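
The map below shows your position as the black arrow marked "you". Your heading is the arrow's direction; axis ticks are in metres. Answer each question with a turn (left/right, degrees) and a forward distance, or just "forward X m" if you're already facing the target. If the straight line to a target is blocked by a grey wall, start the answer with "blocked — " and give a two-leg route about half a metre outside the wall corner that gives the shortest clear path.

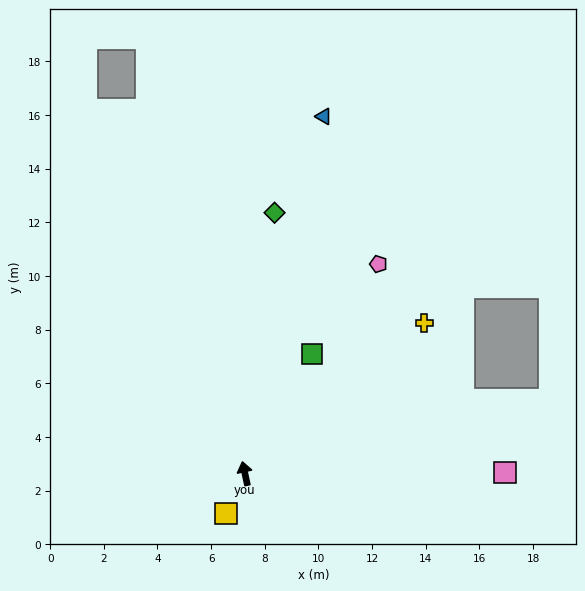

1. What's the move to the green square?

turn right 41°, forward 5.1 m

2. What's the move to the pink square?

turn right 102°, forward 9.7 m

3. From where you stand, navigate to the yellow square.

turn left 142°, forward 1.7 m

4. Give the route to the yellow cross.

turn right 62°, forward 8.7 m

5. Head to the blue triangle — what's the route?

turn right 25°, forward 13.6 m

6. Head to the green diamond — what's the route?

turn right 19°, forward 9.8 m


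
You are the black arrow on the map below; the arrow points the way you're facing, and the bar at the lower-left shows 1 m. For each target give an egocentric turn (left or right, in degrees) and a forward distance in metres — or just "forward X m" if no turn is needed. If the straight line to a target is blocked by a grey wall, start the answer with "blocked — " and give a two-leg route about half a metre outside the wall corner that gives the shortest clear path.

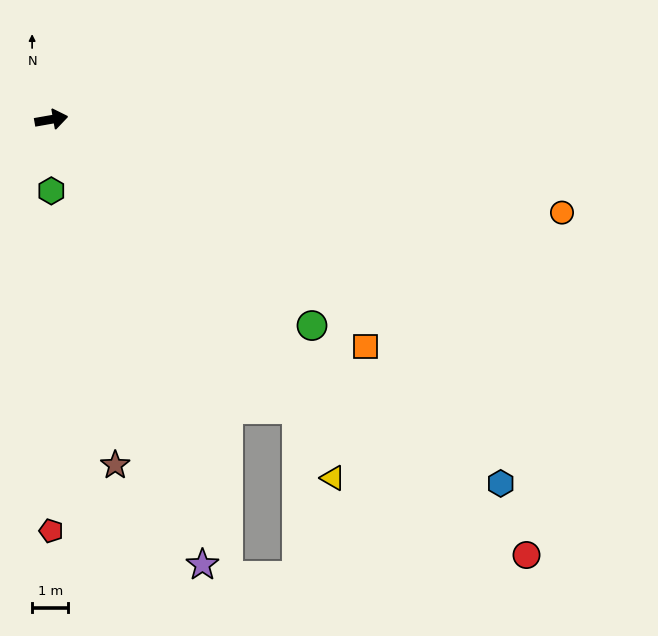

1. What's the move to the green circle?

turn right 48°, forward 9.2 m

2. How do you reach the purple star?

turn right 81°, forward 13.0 m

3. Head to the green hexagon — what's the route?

turn right 100°, forward 2.0 m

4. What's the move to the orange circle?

turn right 20°, forward 14.3 m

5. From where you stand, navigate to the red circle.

turn right 52°, forward 17.8 m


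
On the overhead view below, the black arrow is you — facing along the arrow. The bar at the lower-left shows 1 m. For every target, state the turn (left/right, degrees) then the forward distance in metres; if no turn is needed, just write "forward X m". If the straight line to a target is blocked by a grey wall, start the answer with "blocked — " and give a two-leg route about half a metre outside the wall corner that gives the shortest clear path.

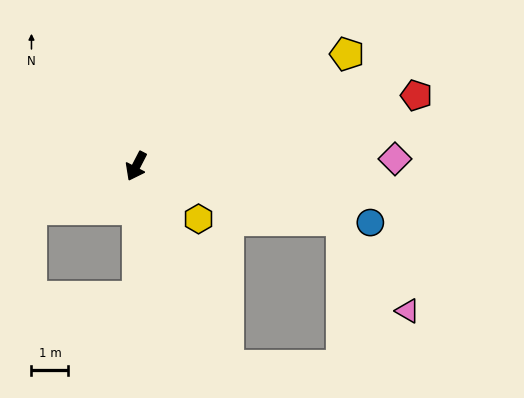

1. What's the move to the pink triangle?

blocked — turn left 103°, forward 5.8 m, then turn right 40°, forward 3.0 m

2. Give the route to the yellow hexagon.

turn left 77°, forward 2.2 m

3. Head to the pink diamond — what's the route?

turn left 119°, forward 7.0 m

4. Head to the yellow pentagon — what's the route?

turn left 145°, forward 6.5 m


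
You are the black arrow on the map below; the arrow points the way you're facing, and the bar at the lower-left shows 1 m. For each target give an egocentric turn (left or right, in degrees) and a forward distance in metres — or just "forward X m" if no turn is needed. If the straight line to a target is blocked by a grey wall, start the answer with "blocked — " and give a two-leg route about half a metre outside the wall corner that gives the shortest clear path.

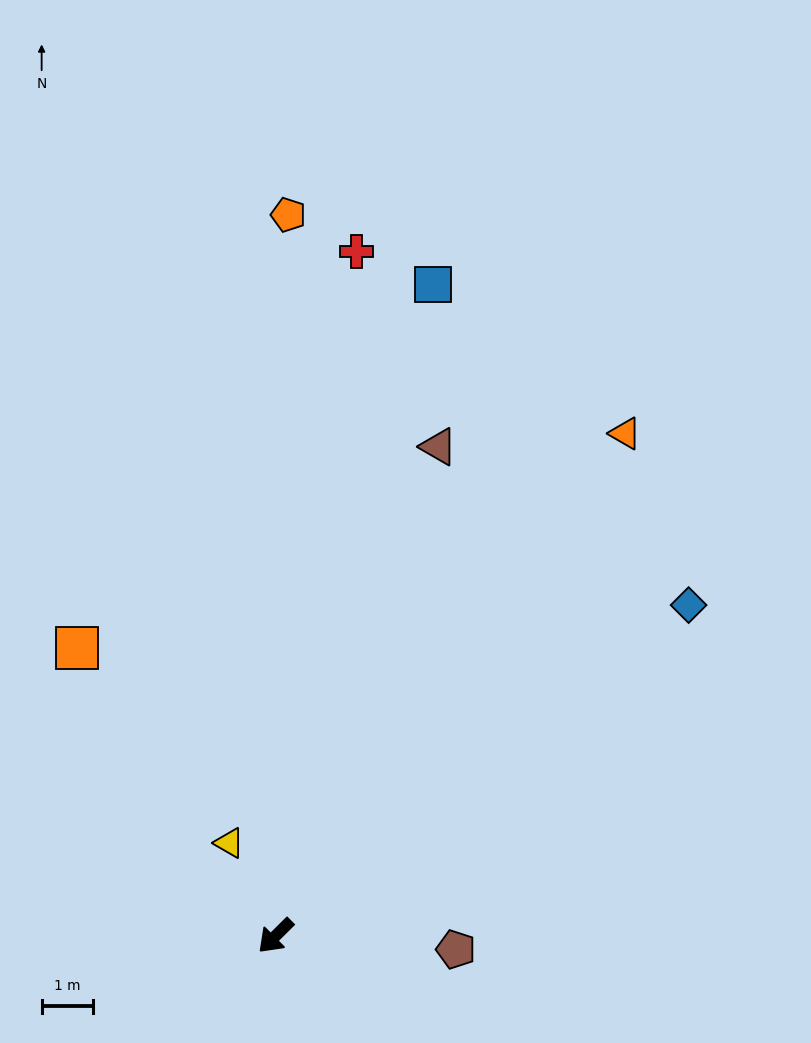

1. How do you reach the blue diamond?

turn left 174°, forward 10.4 m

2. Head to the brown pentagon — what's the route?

turn left 131°, forward 3.5 m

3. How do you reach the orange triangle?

turn right 170°, forward 12.0 m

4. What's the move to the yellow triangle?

turn right 108°, forward 2.0 m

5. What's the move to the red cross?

turn right 141°, forward 13.5 m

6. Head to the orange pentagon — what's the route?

turn right 136°, forward 14.1 m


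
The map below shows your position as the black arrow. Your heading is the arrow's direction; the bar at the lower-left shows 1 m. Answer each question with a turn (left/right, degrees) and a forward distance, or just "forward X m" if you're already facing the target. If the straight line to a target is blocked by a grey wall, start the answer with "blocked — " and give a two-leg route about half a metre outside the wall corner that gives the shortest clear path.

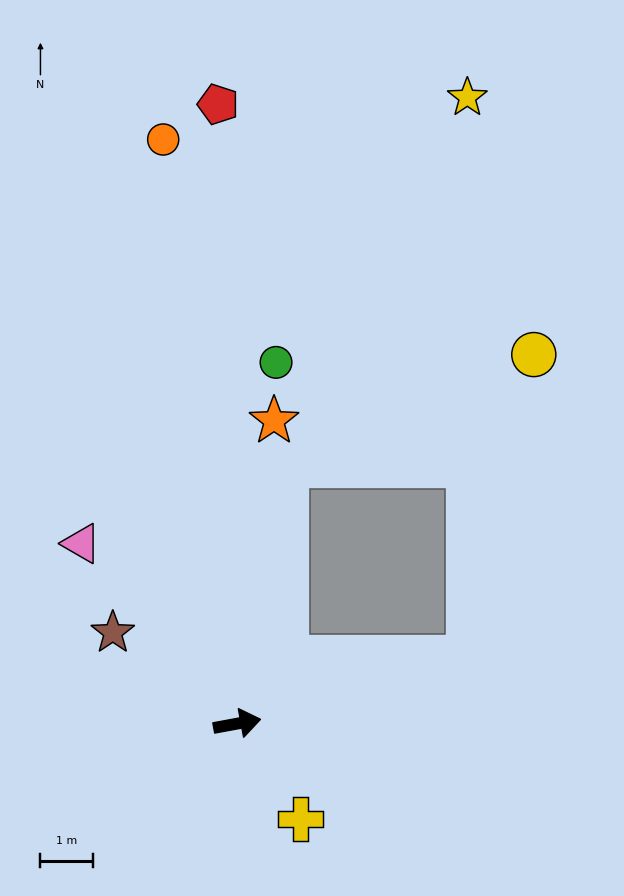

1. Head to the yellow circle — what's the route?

blocked — turn left 69°, forward 5.0 m, then turn right 55°, forward 5.1 m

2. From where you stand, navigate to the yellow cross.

turn right 67°, forward 2.2 m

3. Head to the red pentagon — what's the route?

turn left 81°, forward 11.7 m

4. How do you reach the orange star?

turn left 73°, forward 5.8 m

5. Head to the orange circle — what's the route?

turn left 87°, forward 11.2 m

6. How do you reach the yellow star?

blocked — turn left 6°, forward 4.6 m, then turn left 74°, forward 10.6 m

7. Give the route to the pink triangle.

turn left 120°, forward 4.5 m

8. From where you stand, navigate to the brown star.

turn left 133°, forward 2.9 m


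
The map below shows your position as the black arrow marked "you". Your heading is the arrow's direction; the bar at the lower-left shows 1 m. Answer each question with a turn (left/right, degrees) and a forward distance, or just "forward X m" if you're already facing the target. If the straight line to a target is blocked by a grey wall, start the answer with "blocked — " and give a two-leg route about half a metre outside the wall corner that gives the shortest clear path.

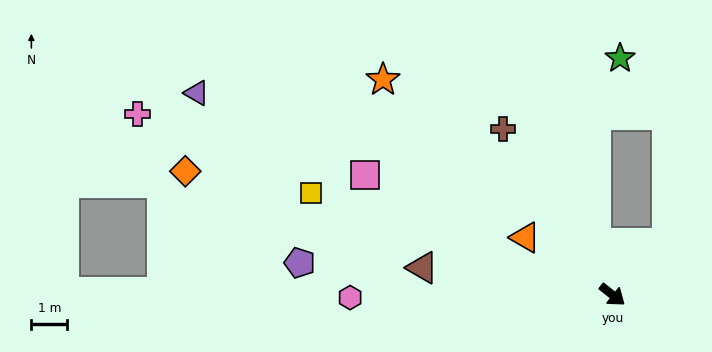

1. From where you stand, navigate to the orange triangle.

turn right 175°, forward 2.9 m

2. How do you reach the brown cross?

turn left 162°, forward 5.5 m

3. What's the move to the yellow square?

turn right 160°, forward 8.8 m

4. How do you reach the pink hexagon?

turn right 141°, forward 7.3 m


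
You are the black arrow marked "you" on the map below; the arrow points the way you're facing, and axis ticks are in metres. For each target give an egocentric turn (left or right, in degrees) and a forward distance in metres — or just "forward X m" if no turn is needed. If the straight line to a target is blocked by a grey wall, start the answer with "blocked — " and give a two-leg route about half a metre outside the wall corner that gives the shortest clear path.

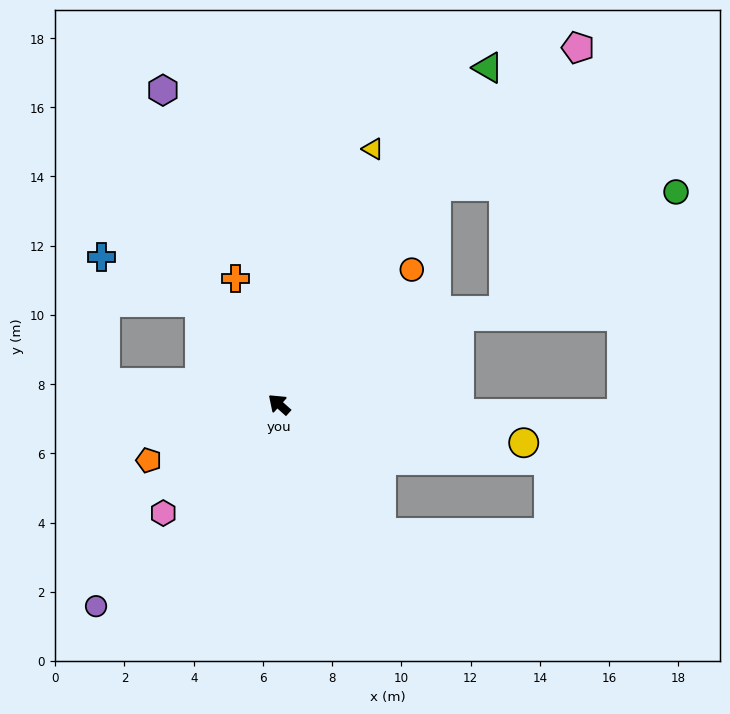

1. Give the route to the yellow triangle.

turn right 68°, forward 7.9 m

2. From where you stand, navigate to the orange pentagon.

turn left 65°, forward 4.1 m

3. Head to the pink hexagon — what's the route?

turn left 85°, forward 4.6 m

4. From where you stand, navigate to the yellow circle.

turn right 147°, forward 7.2 m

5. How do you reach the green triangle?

turn right 80°, forward 11.4 m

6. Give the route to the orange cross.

turn right 29°, forward 3.8 m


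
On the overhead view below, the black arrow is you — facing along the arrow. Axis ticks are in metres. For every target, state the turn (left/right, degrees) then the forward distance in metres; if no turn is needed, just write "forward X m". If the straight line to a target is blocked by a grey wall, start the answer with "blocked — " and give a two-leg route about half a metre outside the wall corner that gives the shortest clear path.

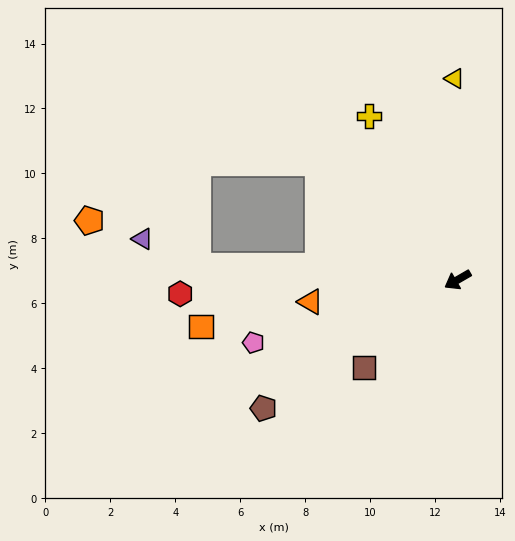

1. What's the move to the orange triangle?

turn right 22°, forward 4.6 m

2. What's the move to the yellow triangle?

turn right 119°, forward 6.2 m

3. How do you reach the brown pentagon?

turn left 3°, forward 7.2 m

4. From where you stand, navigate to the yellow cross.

turn right 92°, forward 5.7 m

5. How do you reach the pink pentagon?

turn right 13°, forward 6.6 m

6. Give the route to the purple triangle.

blocked — turn right 33°, forward 8.0 m, then turn right 24°, forward 1.9 m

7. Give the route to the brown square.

turn left 13°, forward 3.9 m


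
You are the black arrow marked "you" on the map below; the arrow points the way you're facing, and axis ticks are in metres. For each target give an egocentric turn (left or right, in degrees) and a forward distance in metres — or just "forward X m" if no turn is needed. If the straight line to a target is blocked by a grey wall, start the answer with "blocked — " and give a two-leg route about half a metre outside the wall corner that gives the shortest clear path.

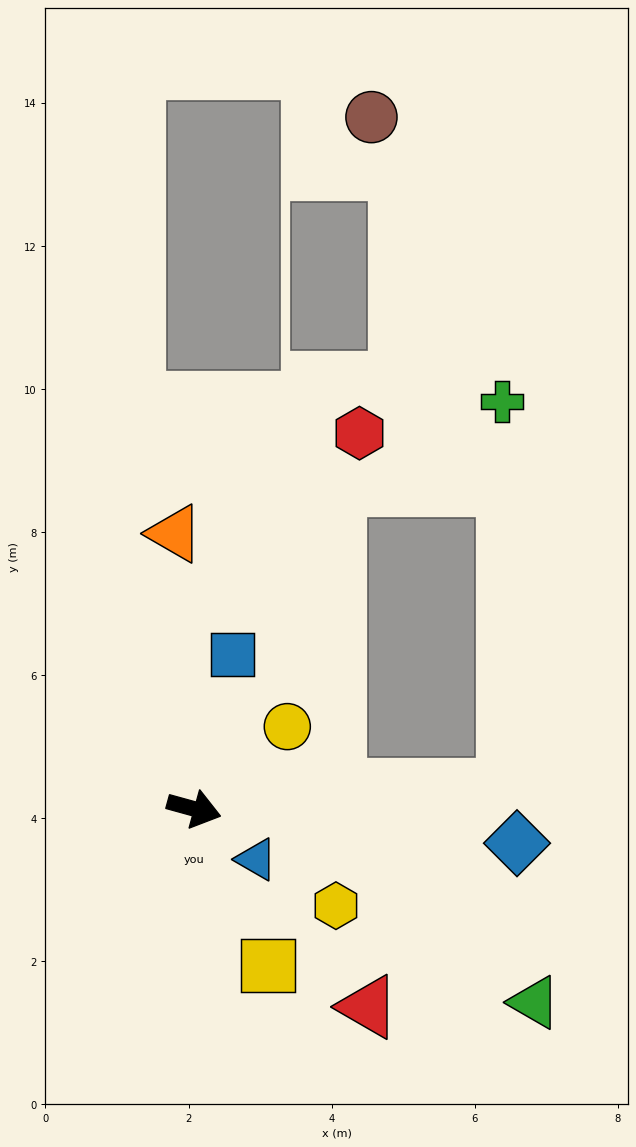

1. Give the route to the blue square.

turn left 92°, forward 2.2 m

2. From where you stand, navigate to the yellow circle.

turn left 57°, forward 1.7 m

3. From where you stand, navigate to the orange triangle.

turn left 109°, forward 3.9 m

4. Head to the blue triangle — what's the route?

turn right 24°, forward 1.1 m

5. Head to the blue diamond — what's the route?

turn left 9°, forward 4.5 m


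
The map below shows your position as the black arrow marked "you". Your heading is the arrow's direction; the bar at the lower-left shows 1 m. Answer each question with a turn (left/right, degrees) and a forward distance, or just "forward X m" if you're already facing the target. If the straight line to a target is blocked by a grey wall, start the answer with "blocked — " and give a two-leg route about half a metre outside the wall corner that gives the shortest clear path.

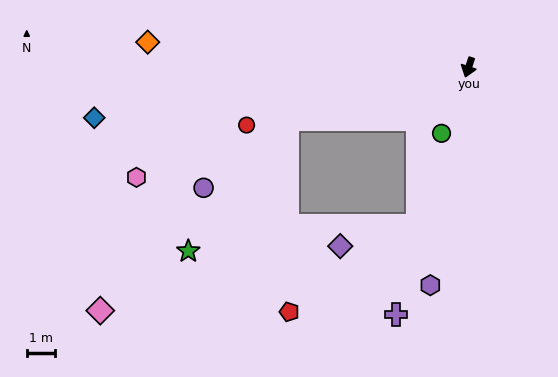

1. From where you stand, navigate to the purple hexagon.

turn left 8°, forward 7.9 m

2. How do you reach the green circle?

turn right 4°, forward 2.6 m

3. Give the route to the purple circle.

blocked — turn right 56°, forward 6.8 m, then turn left 23°, forward 3.9 m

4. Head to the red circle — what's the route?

turn right 57°, forward 8.2 m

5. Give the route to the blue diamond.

turn right 64°, forward 13.6 m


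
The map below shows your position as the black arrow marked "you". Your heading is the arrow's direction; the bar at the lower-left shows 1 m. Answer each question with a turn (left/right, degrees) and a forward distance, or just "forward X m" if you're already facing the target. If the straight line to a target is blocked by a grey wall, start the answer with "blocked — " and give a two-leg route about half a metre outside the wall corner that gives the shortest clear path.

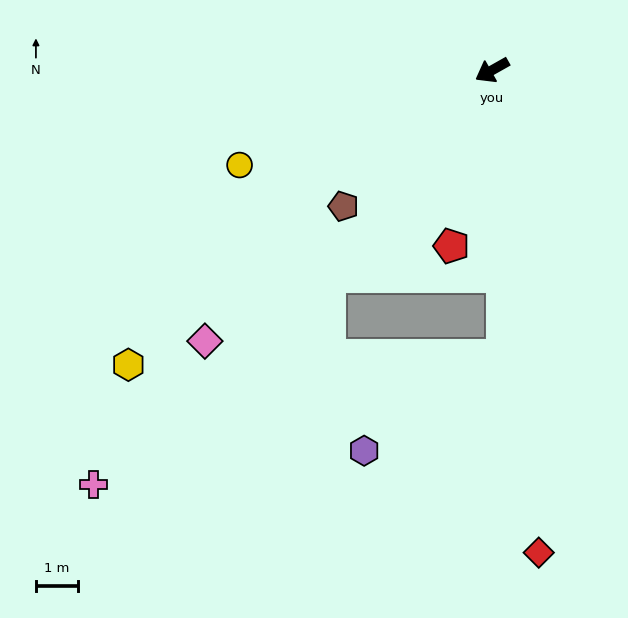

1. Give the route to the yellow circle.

turn right 9°, forward 6.4 m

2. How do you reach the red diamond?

turn left 66°, forward 11.4 m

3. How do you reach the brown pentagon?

turn left 13°, forward 4.8 m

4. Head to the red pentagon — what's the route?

turn left 48°, forward 4.3 m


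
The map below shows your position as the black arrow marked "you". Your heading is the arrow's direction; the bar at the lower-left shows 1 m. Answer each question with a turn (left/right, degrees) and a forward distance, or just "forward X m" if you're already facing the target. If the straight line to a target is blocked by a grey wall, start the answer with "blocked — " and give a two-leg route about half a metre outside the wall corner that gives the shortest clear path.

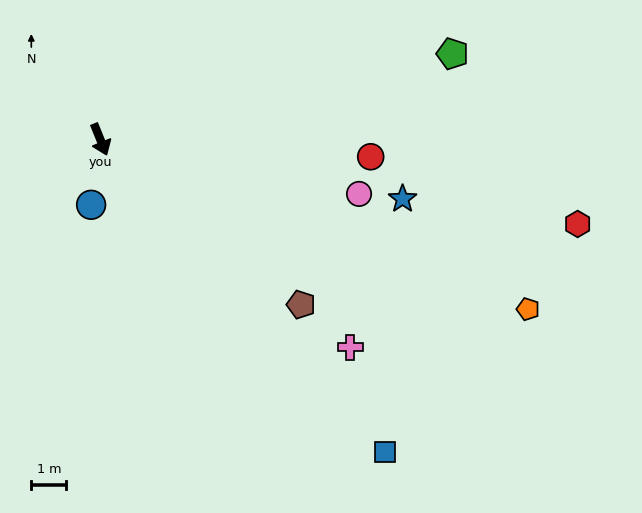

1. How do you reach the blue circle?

turn right 30°, forward 1.9 m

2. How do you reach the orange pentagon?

turn left 46°, forward 13.1 m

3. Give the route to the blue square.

turn left 20°, forward 12.0 m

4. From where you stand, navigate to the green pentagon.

turn left 82°, forward 10.3 m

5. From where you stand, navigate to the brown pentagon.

turn left 29°, forward 7.4 m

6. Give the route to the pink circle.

turn left 56°, forward 7.5 m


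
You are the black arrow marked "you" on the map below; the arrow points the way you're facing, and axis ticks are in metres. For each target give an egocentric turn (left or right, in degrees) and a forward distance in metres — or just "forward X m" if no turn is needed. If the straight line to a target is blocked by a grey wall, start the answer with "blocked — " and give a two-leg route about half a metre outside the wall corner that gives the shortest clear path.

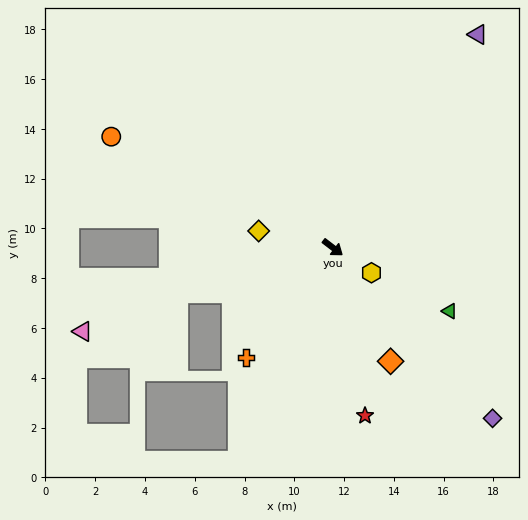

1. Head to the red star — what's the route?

turn right 42°, forward 6.9 m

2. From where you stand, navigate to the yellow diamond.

turn right 155°, forward 3.1 m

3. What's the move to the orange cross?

turn right 91°, forward 5.6 m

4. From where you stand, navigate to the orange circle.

turn right 169°, forward 10.0 m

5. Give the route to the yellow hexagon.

turn left 4°, forward 1.9 m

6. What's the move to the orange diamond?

turn right 26°, forward 5.1 m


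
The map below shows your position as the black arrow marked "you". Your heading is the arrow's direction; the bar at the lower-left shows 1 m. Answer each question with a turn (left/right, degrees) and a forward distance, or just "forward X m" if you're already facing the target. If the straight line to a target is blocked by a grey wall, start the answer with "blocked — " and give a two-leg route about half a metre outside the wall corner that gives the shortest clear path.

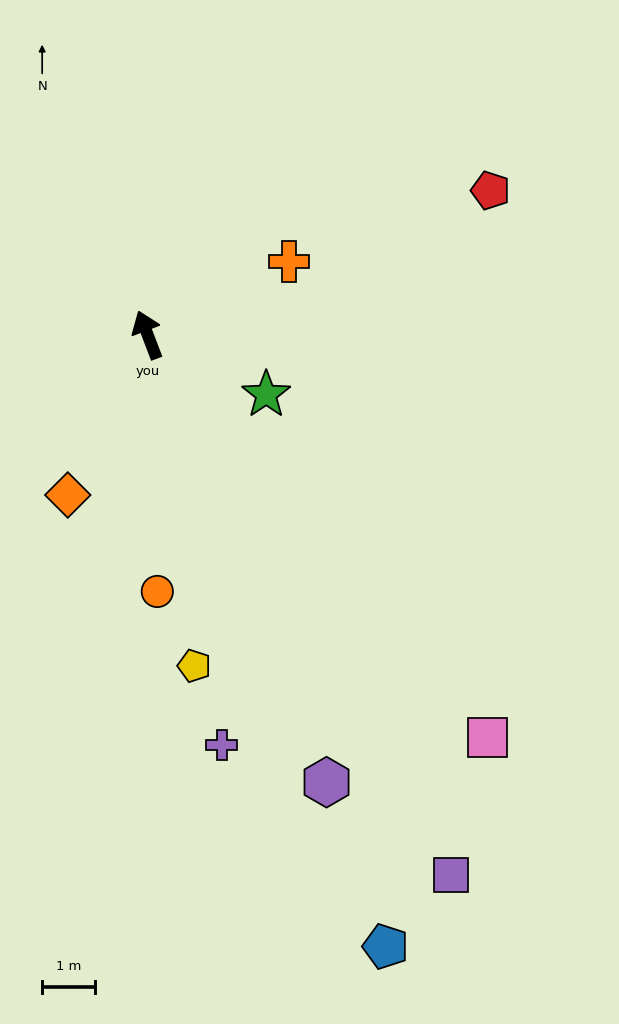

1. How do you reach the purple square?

turn right 172°, forward 11.7 m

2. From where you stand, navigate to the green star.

turn right 138°, forward 2.5 m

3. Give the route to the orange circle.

turn left 161°, forward 4.9 m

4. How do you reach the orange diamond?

turn left 133°, forward 3.4 m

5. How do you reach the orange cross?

turn right 83°, forward 3.0 m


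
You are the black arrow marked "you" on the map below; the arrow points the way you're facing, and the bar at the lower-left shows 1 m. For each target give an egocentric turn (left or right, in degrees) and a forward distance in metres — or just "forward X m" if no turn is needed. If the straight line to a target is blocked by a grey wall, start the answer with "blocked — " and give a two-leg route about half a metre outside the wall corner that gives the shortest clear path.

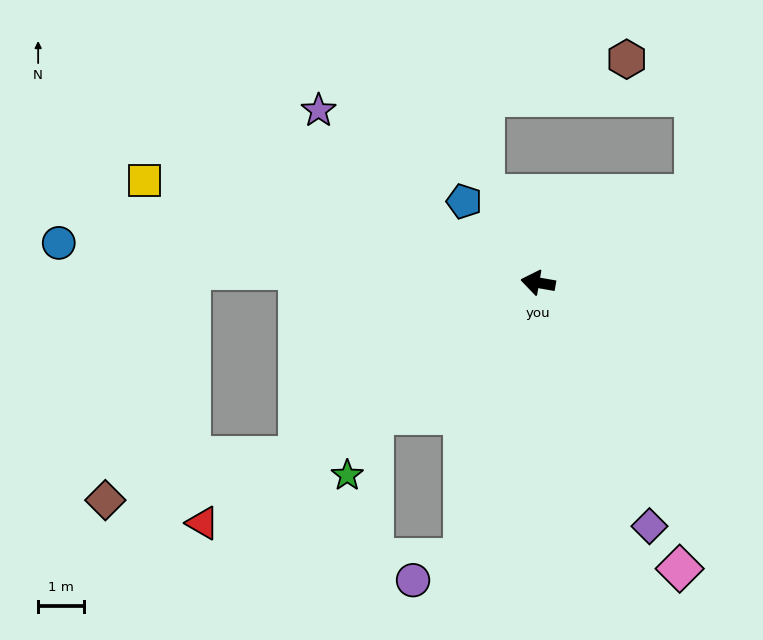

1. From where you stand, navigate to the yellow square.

turn right 5°, forward 8.9 m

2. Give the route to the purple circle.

blocked — turn left 84°, forward 6.2 m, then turn right 50°, forward 1.2 m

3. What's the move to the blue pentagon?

turn right 38°, forward 2.4 m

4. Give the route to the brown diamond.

blocked — turn left 46°, forward 6.5 m, then turn right 23°, forward 4.3 m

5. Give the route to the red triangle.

turn left 45°, forward 9.0 m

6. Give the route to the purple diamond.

turn left 124°, forward 5.9 m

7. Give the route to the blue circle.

turn left 5°, forward 10.5 m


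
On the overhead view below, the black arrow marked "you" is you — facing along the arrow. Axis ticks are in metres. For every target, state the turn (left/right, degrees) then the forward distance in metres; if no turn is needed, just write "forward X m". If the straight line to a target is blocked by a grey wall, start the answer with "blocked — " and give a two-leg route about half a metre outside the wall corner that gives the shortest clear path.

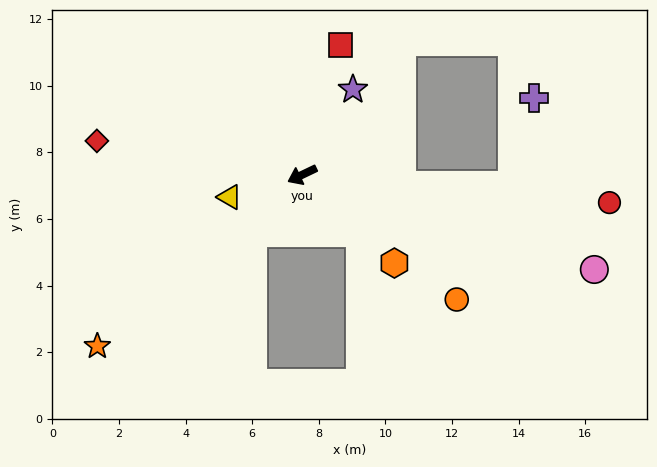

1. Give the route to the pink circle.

turn left 136°, forward 9.2 m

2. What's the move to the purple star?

turn right 146°, forward 3.0 m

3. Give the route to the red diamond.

turn right 35°, forward 6.2 m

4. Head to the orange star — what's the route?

turn left 14°, forward 8.0 m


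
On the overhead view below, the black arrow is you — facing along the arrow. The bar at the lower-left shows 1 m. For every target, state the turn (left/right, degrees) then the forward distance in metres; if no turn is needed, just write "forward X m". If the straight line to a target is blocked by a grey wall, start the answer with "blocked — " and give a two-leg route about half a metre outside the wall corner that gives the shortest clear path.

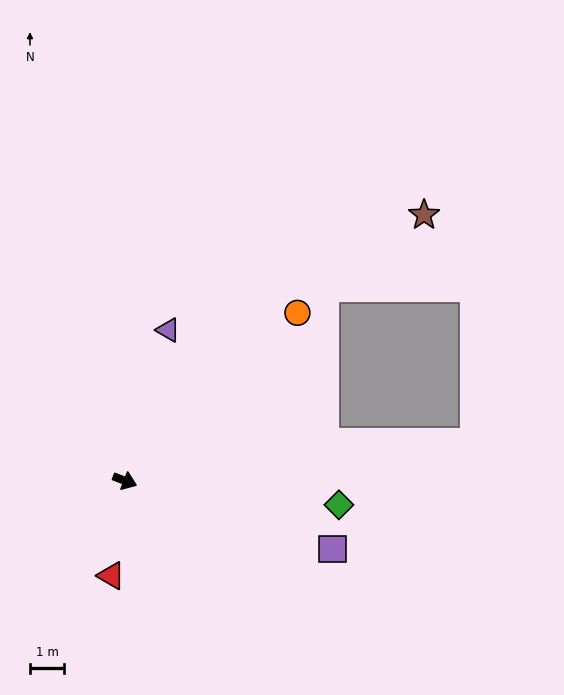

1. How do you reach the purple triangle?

turn left 95°, forward 4.6 m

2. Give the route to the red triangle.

turn right 77°, forward 2.8 m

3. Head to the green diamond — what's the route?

turn left 15°, forward 6.3 m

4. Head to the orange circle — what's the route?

turn left 65°, forward 7.0 m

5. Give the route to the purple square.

turn left 3°, forward 6.4 m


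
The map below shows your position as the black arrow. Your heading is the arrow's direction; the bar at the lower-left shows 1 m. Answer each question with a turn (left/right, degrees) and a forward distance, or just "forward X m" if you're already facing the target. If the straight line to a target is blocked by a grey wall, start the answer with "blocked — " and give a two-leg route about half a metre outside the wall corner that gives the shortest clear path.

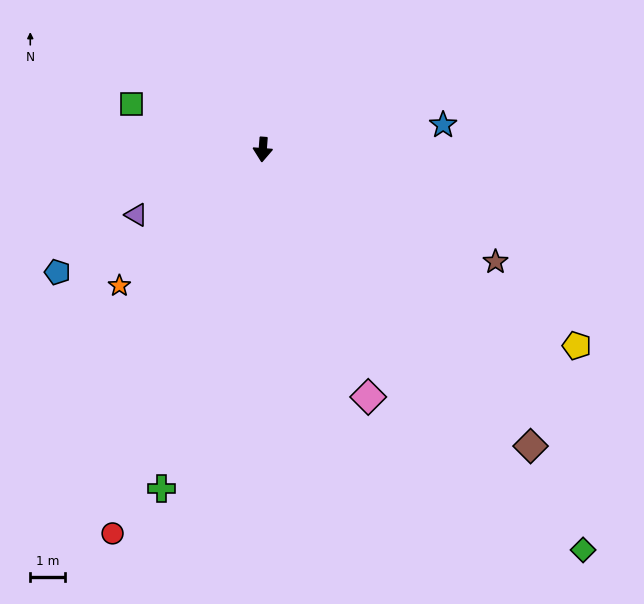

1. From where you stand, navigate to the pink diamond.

turn left 27°, forward 7.8 m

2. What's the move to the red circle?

turn right 17°, forward 12.0 m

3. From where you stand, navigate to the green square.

turn right 105°, forward 4.0 m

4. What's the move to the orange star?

turn right 42°, forward 5.8 m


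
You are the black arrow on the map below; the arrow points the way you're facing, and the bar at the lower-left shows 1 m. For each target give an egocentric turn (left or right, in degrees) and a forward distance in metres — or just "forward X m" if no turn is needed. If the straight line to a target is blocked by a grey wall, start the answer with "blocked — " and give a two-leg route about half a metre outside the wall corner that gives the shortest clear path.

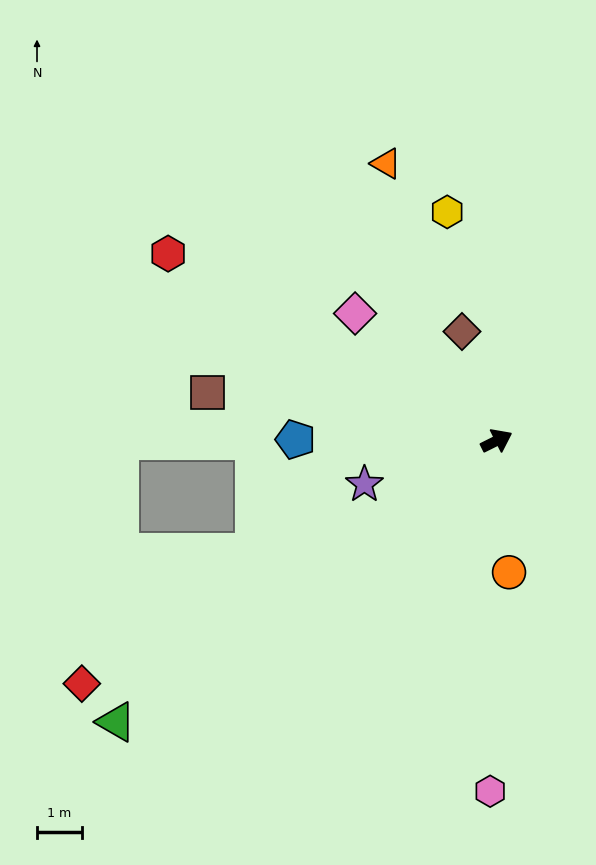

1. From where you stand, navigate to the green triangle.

turn right 170°, forward 10.5 m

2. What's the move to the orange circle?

turn right 111°, forward 2.9 m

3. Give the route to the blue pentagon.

turn left 153°, forward 4.5 m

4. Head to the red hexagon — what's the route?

turn left 124°, forward 8.4 m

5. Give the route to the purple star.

turn left 172°, forward 3.1 m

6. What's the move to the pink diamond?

turn left 112°, forward 4.2 m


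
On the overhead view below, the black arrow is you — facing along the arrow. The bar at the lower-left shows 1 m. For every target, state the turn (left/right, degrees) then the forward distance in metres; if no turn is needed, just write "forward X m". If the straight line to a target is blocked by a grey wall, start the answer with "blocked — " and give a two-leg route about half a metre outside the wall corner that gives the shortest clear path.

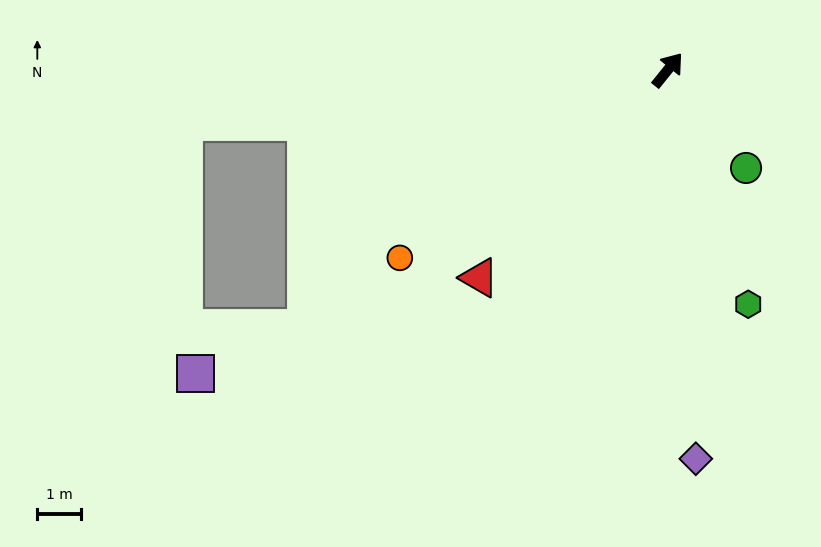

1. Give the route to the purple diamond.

turn right 137°, forward 8.9 m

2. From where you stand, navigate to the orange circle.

turn left 164°, forward 7.5 m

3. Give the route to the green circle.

turn right 103°, forward 2.9 m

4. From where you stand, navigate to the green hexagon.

turn right 122°, forward 5.7 m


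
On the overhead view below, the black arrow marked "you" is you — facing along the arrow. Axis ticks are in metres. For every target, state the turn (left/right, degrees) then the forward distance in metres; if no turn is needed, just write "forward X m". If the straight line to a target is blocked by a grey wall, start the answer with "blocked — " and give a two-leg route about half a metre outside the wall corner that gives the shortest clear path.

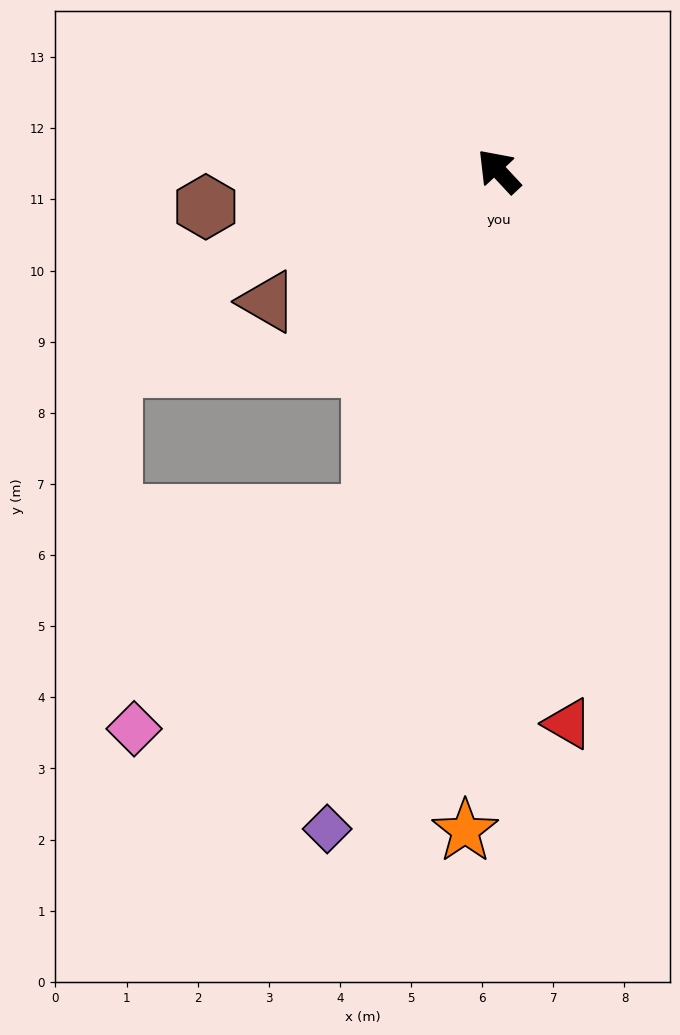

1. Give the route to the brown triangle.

turn left 76°, forward 3.7 m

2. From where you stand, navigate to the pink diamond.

blocked — turn left 117°, forward 5.1 m, then turn right 28°, forward 4.5 m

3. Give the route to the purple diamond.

turn left 122°, forward 9.6 m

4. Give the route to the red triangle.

turn left 144°, forward 7.8 m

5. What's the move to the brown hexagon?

turn left 54°, forward 4.1 m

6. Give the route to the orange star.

turn left 134°, forward 9.3 m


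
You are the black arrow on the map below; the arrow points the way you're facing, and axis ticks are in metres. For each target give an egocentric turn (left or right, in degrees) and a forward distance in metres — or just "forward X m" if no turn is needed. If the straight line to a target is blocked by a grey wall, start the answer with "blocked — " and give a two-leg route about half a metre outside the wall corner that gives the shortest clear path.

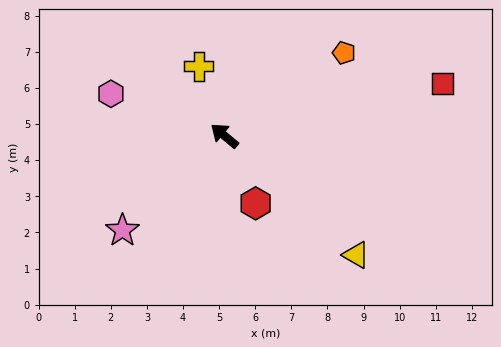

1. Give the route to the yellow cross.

turn right 30°, forward 2.1 m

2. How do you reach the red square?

turn right 127°, forward 6.2 m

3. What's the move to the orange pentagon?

turn right 105°, forward 4.0 m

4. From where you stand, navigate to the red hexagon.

turn left 155°, forward 2.1 m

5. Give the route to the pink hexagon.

turn left 20°, forward 3.3 m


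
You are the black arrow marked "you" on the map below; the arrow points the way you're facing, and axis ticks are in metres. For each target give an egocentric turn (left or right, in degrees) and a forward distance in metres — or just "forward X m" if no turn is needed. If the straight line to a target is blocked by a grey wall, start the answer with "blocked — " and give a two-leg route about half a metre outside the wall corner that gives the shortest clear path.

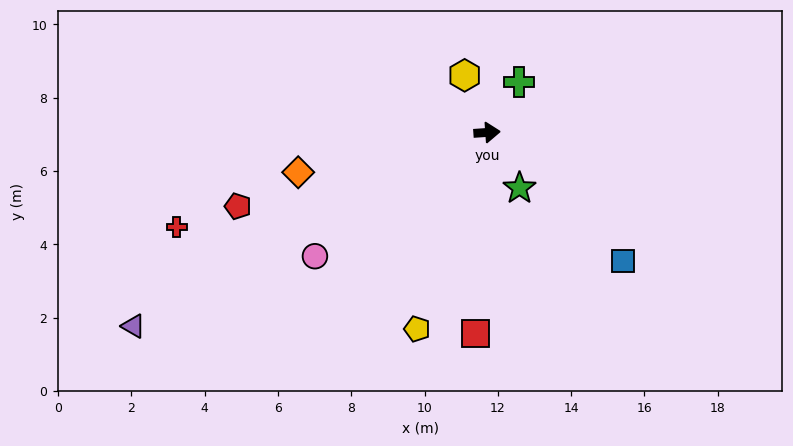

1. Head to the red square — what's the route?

turn right 97°, forward 5.5 m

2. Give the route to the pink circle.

turn right 148°, forward 5.8 m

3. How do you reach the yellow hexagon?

turn left 107°, forward 1.7 m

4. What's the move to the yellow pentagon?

turn right 114°, forward 5.7 m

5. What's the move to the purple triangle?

turn right 155°, forward 11.0 m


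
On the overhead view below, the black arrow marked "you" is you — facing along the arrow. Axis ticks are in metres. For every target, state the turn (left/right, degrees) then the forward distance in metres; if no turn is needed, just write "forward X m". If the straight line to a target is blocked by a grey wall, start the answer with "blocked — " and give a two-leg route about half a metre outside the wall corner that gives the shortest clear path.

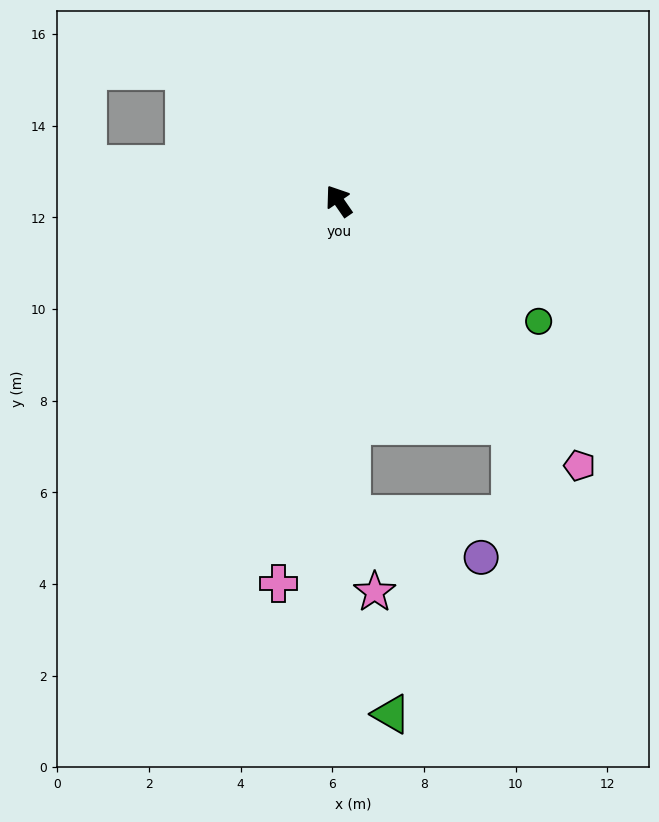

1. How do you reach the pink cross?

turn left 136°, forward 8.4 m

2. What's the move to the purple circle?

blocked — turn left 148°, forward 6.9 m, then turn left 69°, forward 3.0 m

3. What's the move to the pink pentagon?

turn right 172°, forward 7.8 m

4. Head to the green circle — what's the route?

turn right 156°, forward 5.1 m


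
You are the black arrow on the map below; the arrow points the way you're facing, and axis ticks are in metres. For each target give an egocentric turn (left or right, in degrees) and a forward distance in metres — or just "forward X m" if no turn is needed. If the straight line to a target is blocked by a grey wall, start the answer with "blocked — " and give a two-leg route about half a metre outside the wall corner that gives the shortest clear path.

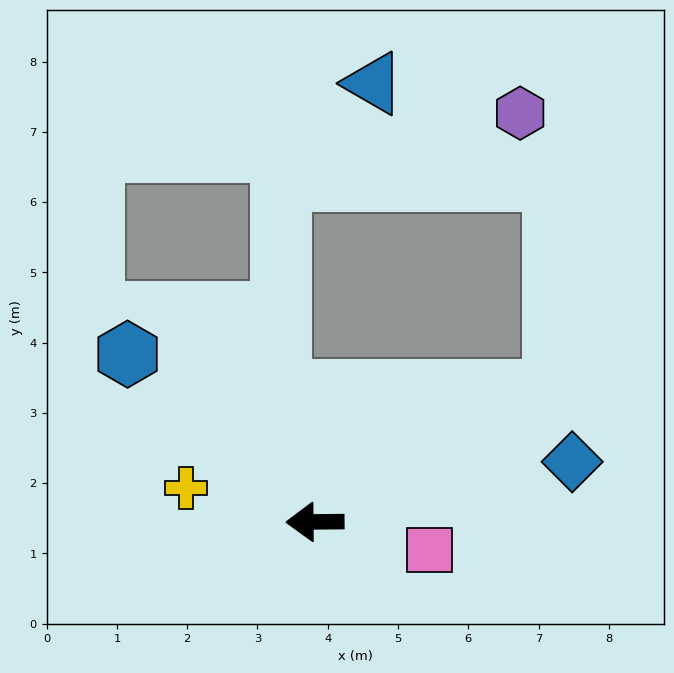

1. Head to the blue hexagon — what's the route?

turn right 42°, forward 3.6 m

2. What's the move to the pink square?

turn left 166°, forward 1.7 m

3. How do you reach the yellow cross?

turn right 15°, forward 1.9 m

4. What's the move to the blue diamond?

turn right 167°, forward 3.8 m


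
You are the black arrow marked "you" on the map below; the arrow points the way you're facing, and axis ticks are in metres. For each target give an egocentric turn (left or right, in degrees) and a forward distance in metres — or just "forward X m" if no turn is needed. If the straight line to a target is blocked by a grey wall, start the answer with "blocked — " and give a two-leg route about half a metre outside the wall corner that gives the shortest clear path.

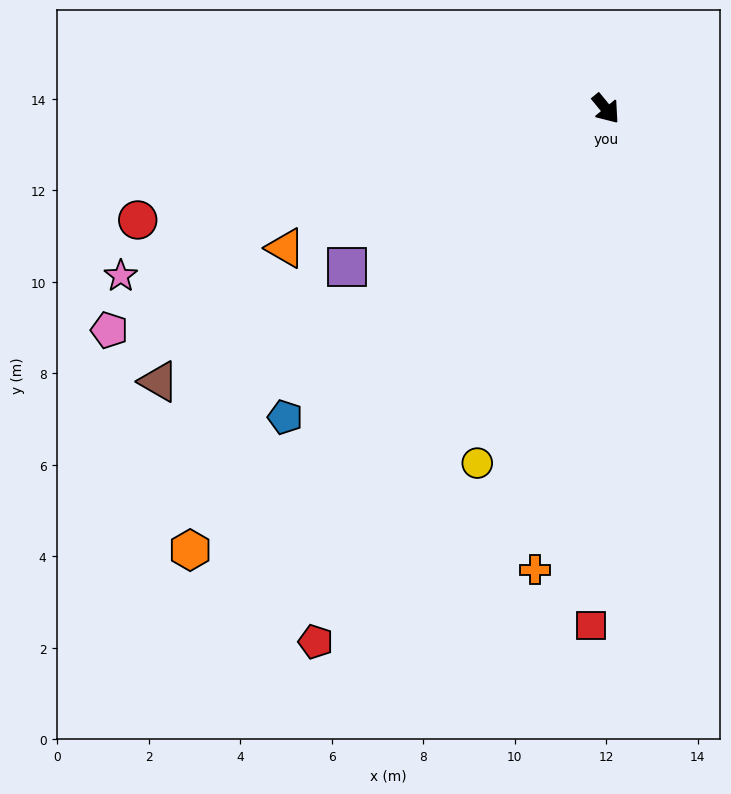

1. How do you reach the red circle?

turn right 116°, forward 10.5 m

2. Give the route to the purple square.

turn right 98°, forward 6.6 m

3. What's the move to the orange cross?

turn right 48°, forward 10.2 m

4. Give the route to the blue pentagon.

turn right 86°, forward 9.7 m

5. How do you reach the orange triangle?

turn right 106°, forward 7.6 m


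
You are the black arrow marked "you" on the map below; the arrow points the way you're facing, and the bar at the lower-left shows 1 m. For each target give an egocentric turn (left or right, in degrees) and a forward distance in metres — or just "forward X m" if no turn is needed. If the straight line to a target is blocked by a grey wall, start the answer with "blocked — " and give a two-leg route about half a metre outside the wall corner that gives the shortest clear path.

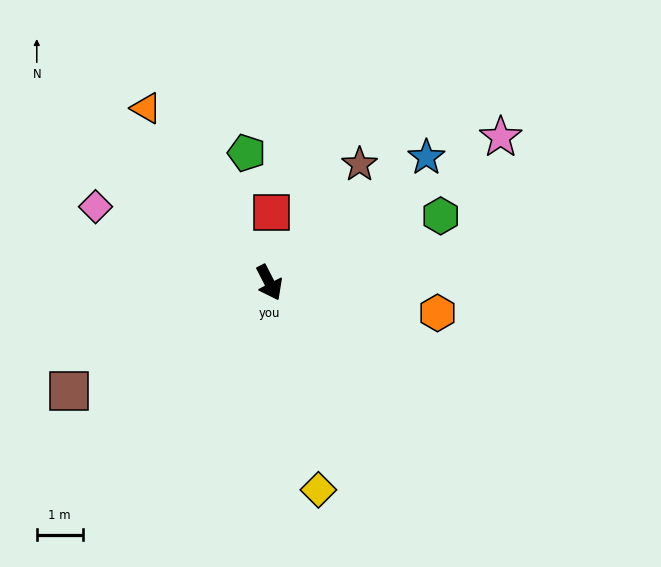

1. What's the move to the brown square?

turn right 89°, forward 5.0 m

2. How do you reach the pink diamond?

turn right 141°, forward 4.1 m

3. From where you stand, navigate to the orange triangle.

turn right 172°, forward 4.7 m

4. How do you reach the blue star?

turn left 101°, forward 4.4 m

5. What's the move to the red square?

turn left 151°, forward 1.5 m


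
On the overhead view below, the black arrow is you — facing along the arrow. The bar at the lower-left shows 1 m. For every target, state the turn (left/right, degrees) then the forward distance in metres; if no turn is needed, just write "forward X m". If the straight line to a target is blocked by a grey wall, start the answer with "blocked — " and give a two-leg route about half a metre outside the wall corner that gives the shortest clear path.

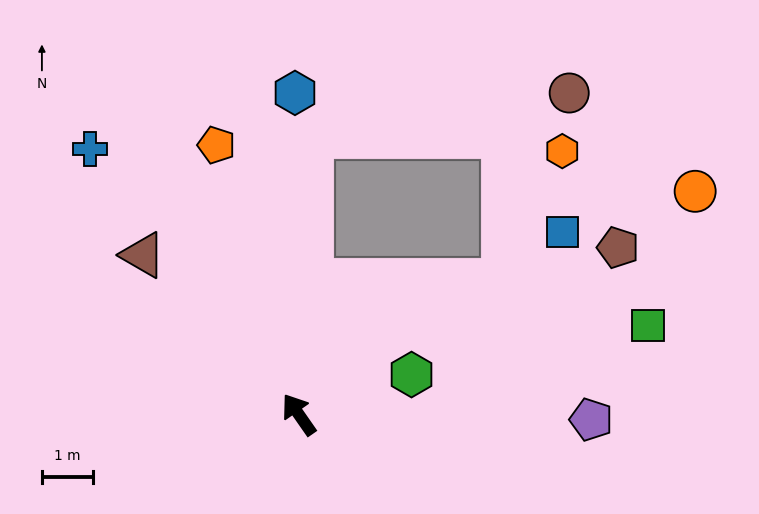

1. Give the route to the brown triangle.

turn left 10°, forward 4.3 m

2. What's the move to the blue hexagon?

turn right 34°, forward 6.3 m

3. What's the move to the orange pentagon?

turn right 18°, forward 5.5 m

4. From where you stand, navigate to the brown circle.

blocked — turn right 38°, forward 5.4 m, then turn right 77°, forward 5.1 m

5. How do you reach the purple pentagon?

turn right 126°, forward 5.7 m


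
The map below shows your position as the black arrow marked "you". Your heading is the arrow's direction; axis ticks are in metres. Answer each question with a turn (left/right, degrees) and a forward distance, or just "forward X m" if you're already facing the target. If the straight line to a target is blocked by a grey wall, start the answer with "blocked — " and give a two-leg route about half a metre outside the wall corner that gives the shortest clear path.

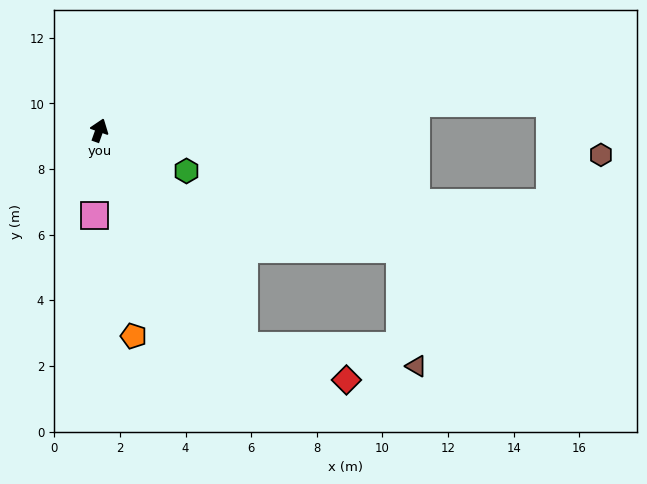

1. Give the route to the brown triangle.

blocked — turn right 126°, forward 7.9 m, then turn left 49°, forward 5.3 m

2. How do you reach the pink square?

turn right 164°, forward 2.6 m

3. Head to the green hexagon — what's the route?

turn right 95°, forward 2.9 m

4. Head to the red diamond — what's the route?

blocked — turn right 126°, forward 7.9 m, then turn left 37°, forward 3.3 m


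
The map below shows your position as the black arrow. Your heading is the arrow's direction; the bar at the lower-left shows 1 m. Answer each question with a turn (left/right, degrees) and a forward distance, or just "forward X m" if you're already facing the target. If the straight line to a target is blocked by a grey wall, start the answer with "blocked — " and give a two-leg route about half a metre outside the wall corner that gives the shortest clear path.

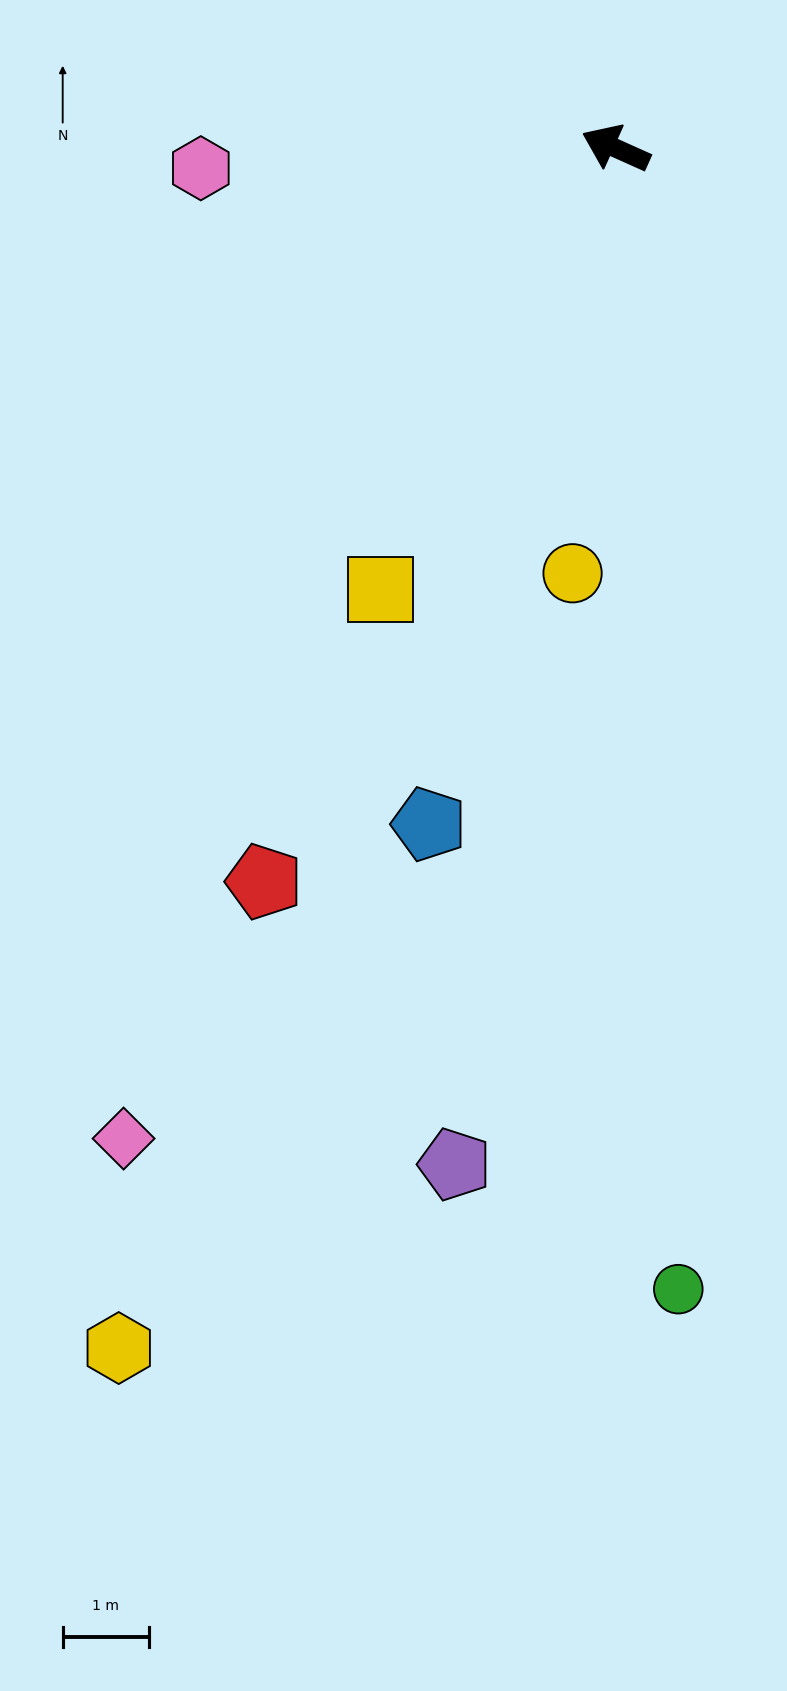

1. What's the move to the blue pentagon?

turn left 99°, forward 8.2 m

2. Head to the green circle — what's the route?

turn left 117°, forward 13.3 m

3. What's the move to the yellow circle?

turn left 108°, forward 5.0 m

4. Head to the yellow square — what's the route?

turn left 86°, forward 5.8 m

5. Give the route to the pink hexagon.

turn left 27°, forward 4.8 m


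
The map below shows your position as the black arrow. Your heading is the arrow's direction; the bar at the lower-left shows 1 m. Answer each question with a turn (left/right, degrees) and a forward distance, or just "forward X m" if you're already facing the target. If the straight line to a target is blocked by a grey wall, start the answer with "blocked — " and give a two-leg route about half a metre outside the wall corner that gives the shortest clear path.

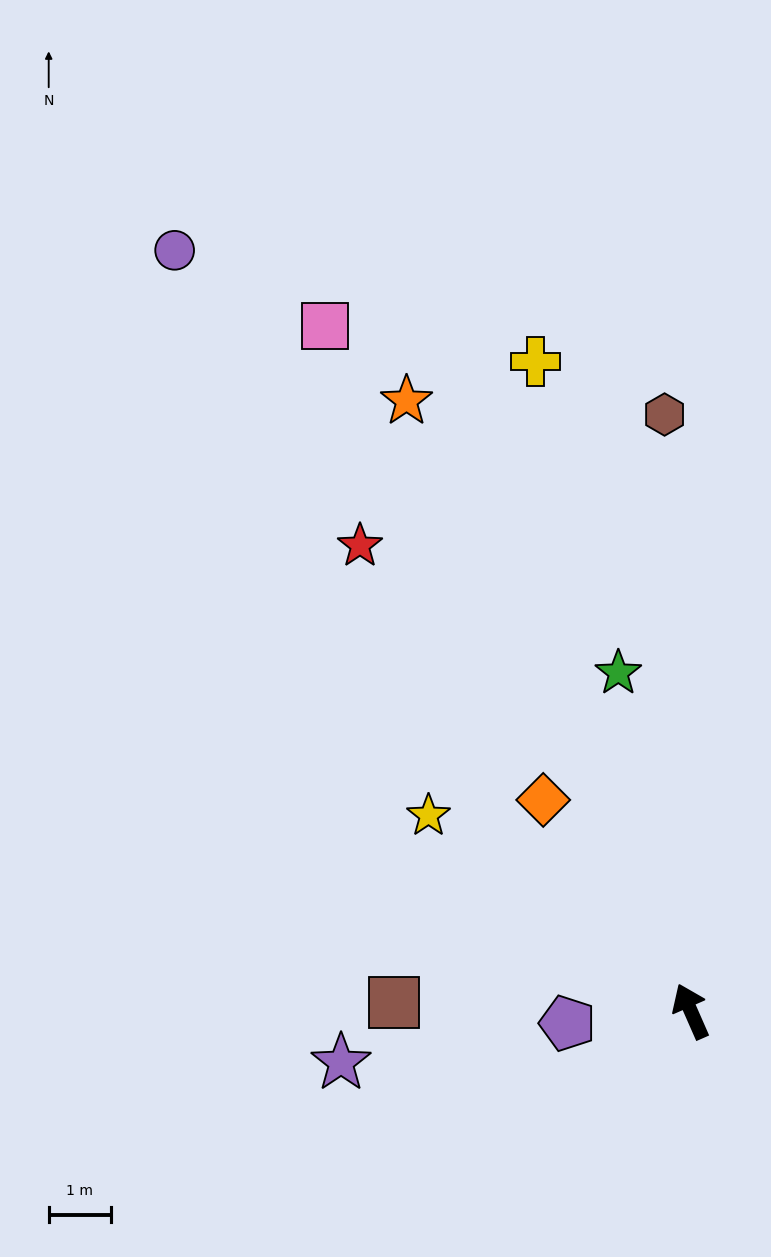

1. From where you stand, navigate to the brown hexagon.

turn right 21°, forward 9.5 m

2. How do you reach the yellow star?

turn left 30°, forward 5.2 m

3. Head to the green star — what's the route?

turn right 12°, forward 5.5 m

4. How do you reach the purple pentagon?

turn left 72°, forward 2.0 m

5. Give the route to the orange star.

forward 10.8 m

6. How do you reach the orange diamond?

turn left 11°, forward 4.1 m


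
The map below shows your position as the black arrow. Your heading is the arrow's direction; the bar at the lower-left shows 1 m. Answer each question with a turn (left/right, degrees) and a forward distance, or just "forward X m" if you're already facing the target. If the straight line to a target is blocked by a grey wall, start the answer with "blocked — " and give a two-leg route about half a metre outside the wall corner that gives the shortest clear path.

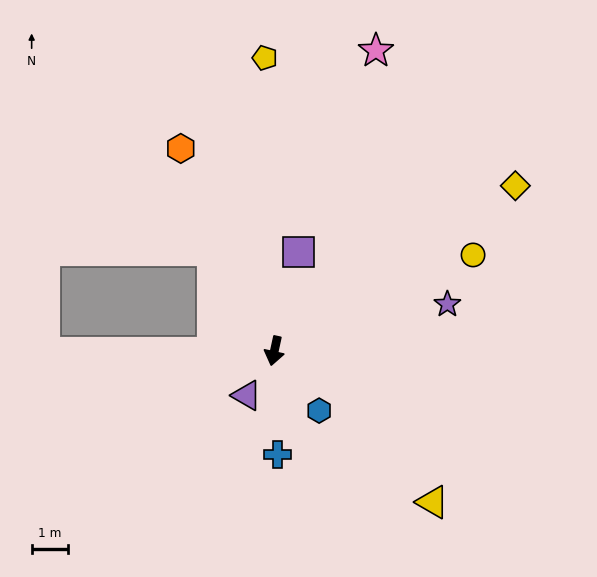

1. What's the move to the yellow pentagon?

turn right 166°, forward 8.0 m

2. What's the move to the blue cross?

turn left 14°, forward 2.8 m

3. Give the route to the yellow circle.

turn left 128°, forward 6.0 m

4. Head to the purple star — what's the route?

turn left 117°, forward 4.9 m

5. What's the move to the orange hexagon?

turn right 143°, forward 6.1 m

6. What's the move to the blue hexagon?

turn left 49°, forward 2.0 m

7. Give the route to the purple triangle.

turn right 20°, forward 1.4 m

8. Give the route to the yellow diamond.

turn left 137°, forward 8.0 m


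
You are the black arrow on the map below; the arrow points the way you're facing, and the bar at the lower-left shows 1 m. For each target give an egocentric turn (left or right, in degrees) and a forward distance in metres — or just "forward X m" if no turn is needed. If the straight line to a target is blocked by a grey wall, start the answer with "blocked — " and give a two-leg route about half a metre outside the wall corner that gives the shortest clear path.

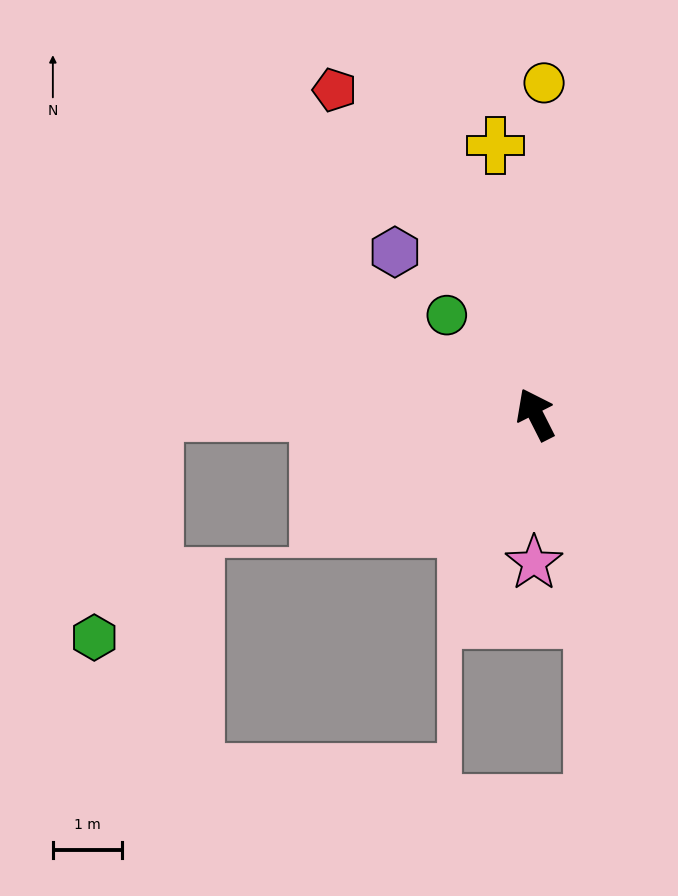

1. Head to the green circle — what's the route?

turn left 15°, forward 1.9 m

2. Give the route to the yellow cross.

turn right 18°, forward 3.9 m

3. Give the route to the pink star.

turn left 153°, forward 2.1 m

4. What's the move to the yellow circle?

turn right 28°, forward 4.8 m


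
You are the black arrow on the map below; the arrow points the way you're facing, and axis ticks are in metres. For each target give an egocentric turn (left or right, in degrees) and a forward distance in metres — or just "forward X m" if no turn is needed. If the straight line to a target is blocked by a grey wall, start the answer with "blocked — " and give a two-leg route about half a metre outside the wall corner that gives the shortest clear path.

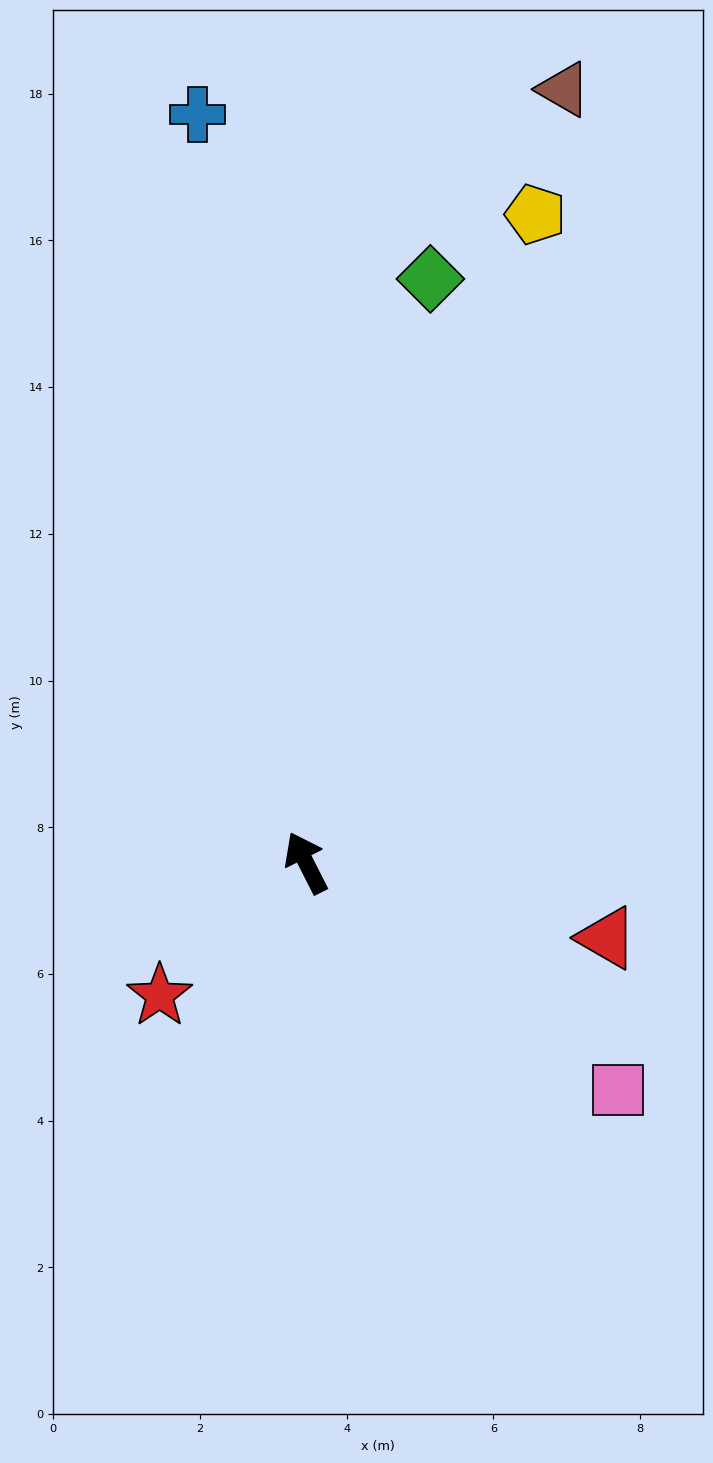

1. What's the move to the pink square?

turn right 153°, forward 5.3 m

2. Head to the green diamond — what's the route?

turn right 39°, forward 8.1 m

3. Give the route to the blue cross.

turn right 19°, forward 10.3 m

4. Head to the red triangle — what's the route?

turn right 131°, forward 4.2 m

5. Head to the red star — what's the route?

turn left 105°, forward 2.7 m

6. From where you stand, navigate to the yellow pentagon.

turn right 46°, forward 9.4 m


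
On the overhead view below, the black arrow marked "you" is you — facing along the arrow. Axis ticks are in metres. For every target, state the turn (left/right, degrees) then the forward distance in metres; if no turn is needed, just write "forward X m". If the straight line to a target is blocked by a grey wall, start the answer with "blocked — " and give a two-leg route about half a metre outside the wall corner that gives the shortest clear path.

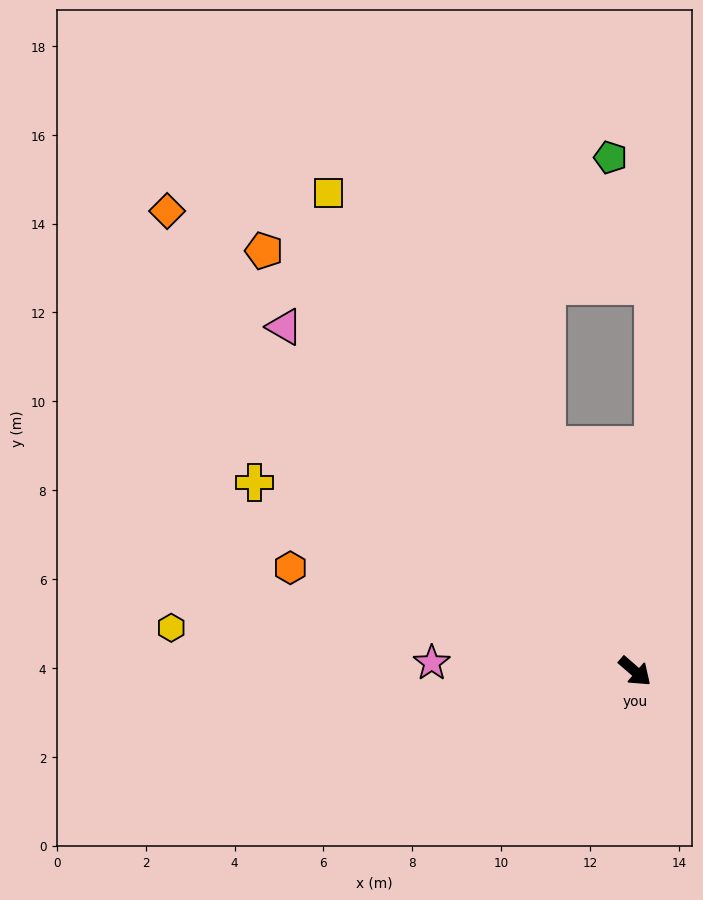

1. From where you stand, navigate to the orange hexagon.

turn right 156°, forward 8.1 m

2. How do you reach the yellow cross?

turn right 165°, forward 9.6 m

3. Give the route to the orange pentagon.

turn left 172°, forward 12.6 m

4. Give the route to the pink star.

turn right 141°, forward 4.6 m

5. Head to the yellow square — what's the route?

turn left 164°, forward 12.8 m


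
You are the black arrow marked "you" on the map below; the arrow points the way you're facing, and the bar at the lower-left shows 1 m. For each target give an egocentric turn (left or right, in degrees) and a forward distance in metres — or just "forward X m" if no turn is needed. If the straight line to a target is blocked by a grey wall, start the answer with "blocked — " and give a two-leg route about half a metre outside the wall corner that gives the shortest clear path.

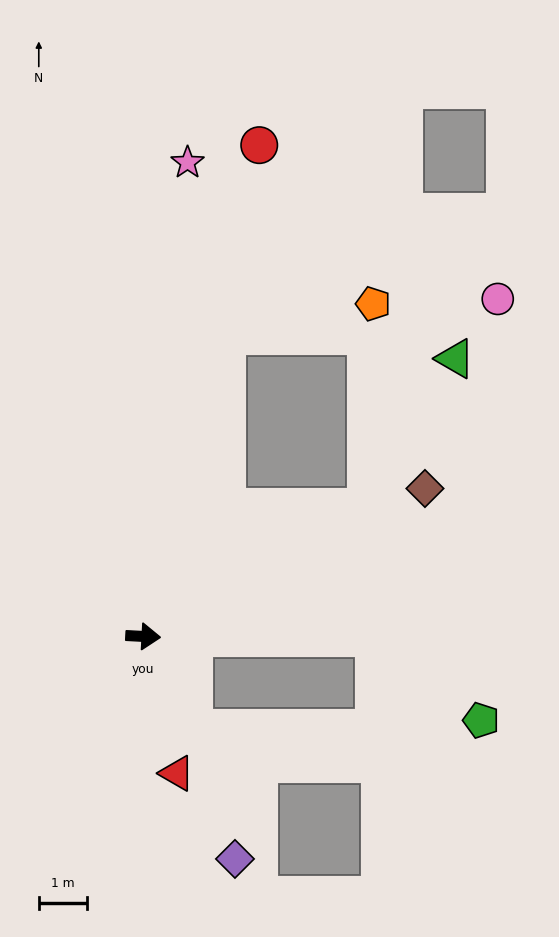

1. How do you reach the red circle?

turn left 80°, forward 10.5 m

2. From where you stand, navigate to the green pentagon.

blocked — turn left 3°, forward 4.8 m, then turn right 39°, forward 2.8 m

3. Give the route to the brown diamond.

turn left 31°, forward 6.6 m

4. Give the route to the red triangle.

turn right 73°, forward 2.9 m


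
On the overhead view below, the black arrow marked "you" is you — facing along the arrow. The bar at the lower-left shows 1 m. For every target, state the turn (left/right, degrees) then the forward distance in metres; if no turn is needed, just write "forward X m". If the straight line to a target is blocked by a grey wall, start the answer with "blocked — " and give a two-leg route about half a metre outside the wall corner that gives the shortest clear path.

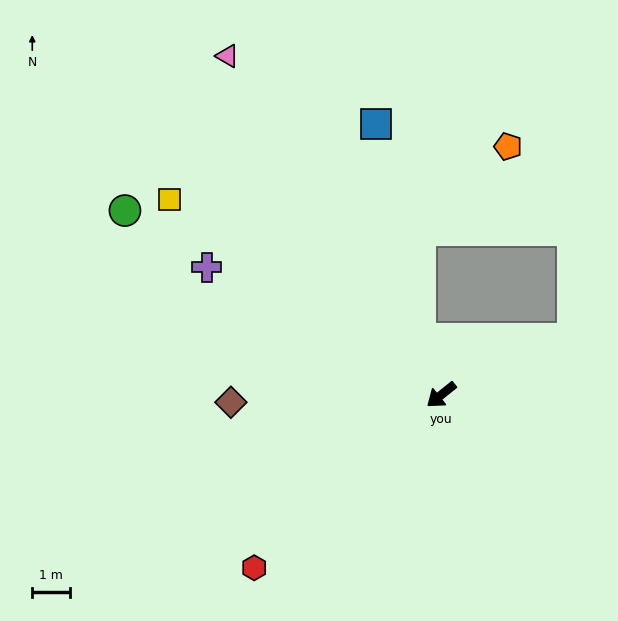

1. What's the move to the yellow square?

turn right 74°, forward 9.0 m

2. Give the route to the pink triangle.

turn right 97°, forward 10.8 m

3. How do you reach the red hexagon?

turn left 4°, forward 6.8 m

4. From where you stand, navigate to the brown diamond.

turn right 37°, forward 5.6 m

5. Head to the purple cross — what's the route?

turn right 67°, forward 7.2 m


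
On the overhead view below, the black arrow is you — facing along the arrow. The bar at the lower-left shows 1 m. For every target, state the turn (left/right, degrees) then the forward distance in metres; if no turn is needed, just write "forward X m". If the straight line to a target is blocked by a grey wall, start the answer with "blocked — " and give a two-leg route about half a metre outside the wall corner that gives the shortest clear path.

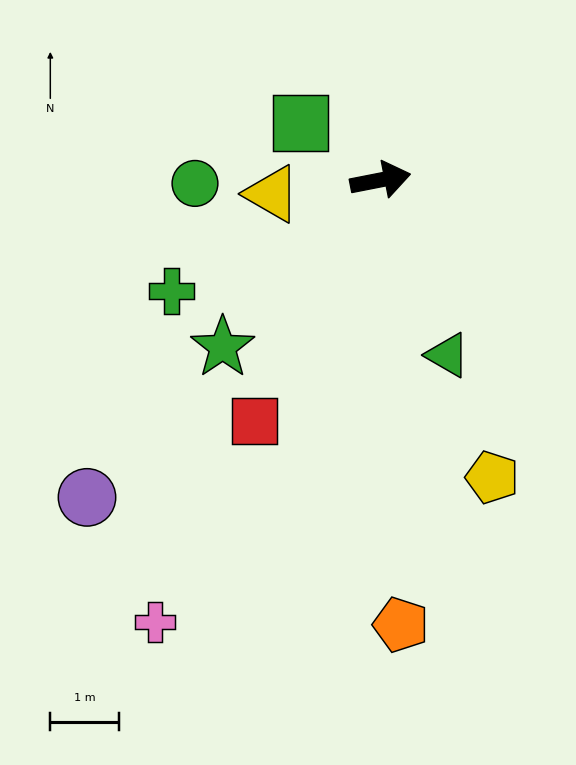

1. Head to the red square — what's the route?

turn right 129°, forward 3.9 m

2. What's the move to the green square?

turn left 133°, forward 1.4 m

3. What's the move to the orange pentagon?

turn right 98°, forward 6.5 m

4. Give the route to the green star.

turn right 144°, forward 3.3 m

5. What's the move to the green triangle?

turn right 80°, forward 2.7 m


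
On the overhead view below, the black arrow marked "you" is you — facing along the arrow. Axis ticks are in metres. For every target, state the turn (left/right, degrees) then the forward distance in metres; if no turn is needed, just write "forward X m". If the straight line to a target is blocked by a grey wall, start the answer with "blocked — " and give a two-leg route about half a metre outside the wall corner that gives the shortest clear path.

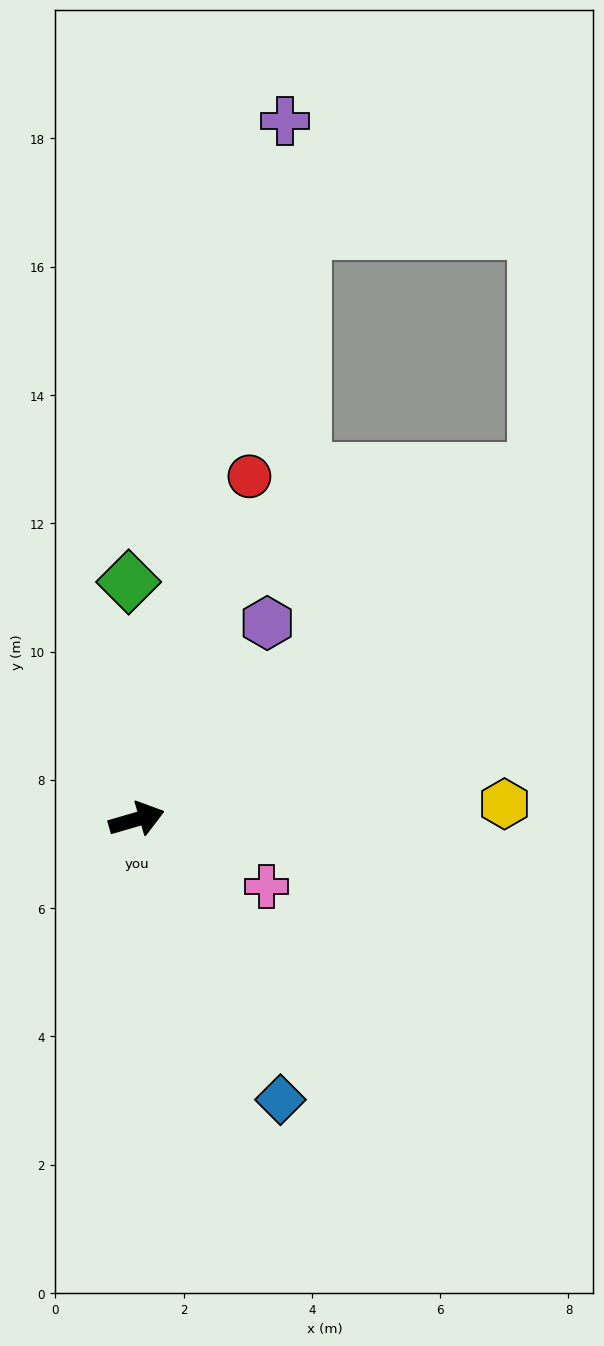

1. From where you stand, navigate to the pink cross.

turn right 44°, forward 2.3 m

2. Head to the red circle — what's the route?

turn left 56°, forward 5.6 m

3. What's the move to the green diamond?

turn left 76°, forward 3.7 m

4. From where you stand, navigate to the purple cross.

turn left 62°, forward 11.1 m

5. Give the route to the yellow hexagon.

turn right 14°, forward 5.7 m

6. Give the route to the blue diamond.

turn right 79°, forward 4.9 m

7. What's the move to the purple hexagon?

turn left 40°, forward 3.7 m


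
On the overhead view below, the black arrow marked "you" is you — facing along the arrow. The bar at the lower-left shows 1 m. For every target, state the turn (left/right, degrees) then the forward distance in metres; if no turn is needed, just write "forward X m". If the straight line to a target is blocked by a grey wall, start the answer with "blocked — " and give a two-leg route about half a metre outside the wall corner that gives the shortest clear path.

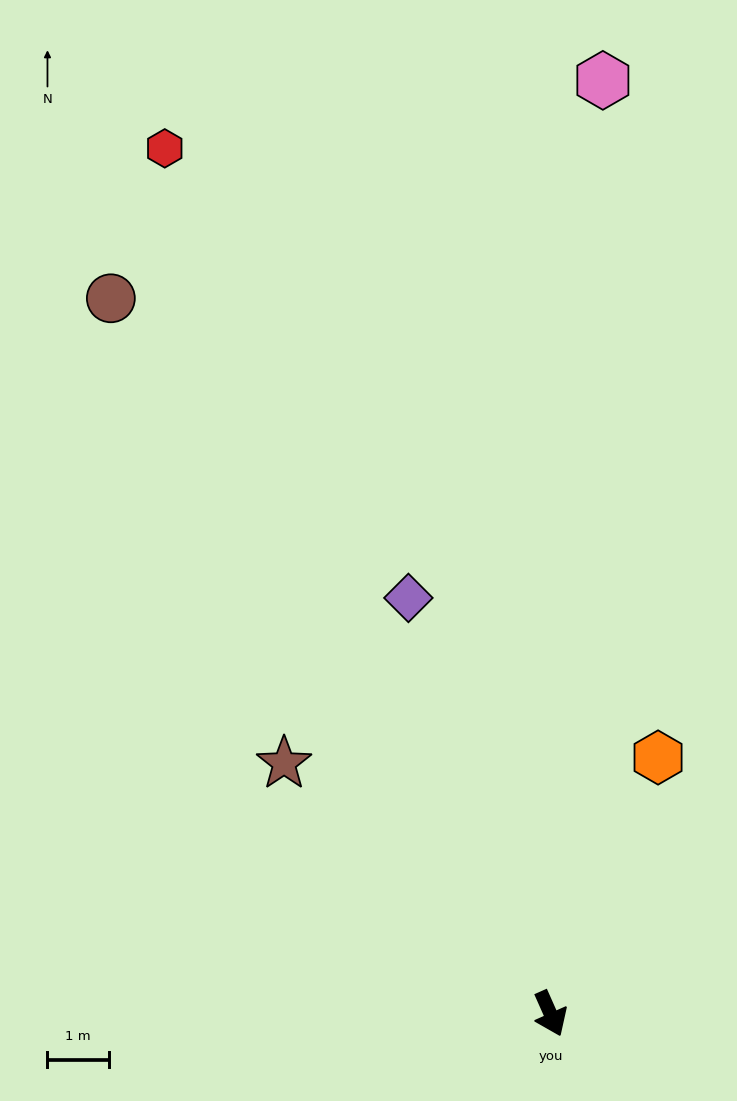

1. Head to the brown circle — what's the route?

turn right 172°, forward 13.7 m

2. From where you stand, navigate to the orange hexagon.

turn left 133°, forward 4.5 m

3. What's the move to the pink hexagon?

turn left 153°, forward 15.2 m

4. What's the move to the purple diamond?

turn left 175°, forward 7.2 m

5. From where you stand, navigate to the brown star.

turn right 157°, forward 6.0 m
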